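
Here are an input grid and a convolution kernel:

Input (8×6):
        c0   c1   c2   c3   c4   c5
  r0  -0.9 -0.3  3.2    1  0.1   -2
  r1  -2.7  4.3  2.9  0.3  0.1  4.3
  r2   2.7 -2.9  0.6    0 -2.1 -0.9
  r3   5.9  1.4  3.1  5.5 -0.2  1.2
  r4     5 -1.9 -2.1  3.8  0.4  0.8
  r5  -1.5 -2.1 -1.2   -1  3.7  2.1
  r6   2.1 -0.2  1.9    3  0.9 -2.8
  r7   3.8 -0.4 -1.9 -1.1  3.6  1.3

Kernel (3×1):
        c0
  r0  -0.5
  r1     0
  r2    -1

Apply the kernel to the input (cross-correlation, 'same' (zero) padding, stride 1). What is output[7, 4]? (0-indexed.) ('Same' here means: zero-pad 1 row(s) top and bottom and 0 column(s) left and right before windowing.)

-0.45

The receptive field on the zero-padded input at this output position is [0.9 / 3.6 / 0]. Elementwise product with the kernel and sum: 0.9·-0.5 + 0·-1.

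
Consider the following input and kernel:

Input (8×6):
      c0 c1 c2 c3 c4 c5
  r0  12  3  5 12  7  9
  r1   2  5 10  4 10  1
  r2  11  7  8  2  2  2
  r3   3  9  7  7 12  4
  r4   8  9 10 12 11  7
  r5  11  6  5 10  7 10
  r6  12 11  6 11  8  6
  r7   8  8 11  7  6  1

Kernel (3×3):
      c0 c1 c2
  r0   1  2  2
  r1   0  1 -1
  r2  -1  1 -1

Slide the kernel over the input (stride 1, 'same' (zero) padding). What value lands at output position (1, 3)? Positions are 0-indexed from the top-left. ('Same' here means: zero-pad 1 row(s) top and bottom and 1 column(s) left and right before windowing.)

The receptive field on the zero-padded input at this output position is [5 12 7 / 10 4 10 / 8 2 2]. Elementwise product with the kernel and sum: 5·1 + 12·2 + 7·2 + 4·1 + 10·-1 + 8·-1 + 2·1 + 2·-1.

29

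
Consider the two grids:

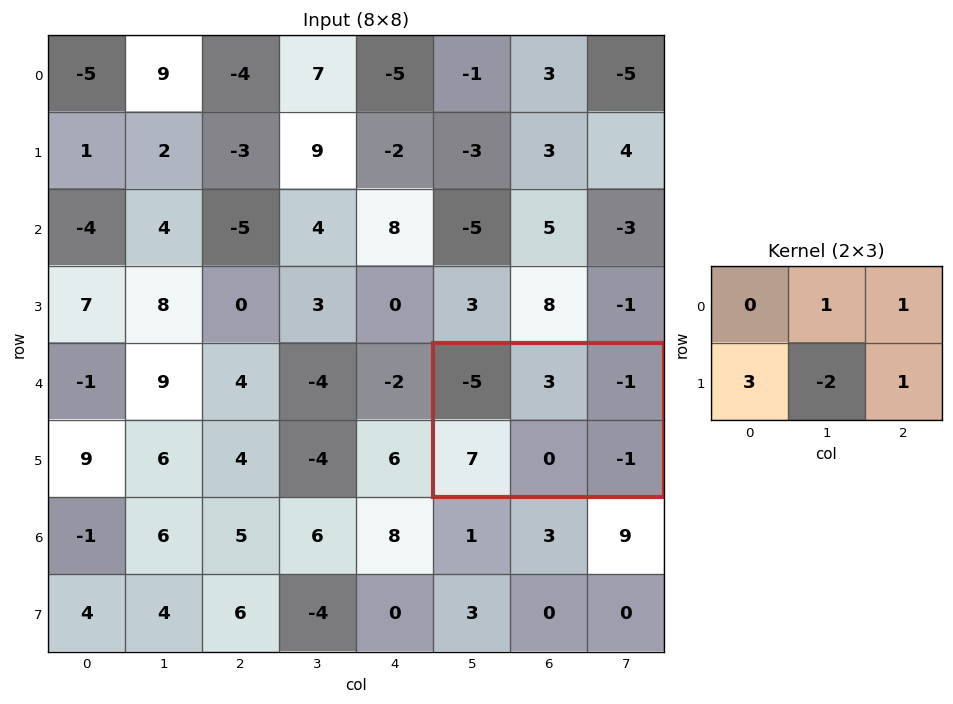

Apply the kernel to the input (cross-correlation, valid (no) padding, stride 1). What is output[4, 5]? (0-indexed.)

22

The receptive field on the input at this output position is [-5 3 -1 / 7 0 -1]. Elementwise product with the kernel and sum: 3·1 + -1·1 + 7·3 + 0·-2 + -1·1.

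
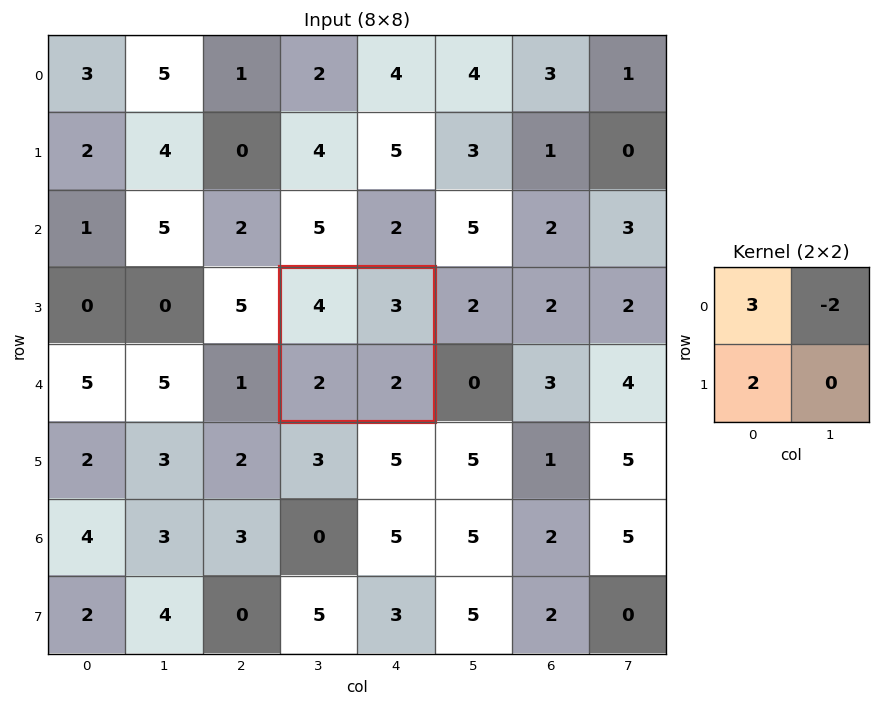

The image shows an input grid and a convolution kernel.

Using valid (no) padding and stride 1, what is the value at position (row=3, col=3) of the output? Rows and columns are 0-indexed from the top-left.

The receptive field on the input at this output position is [4 3 / 2 2]. Elementwise product with the kernel and sum: 4·3 + 3·-2 + 2·2.

10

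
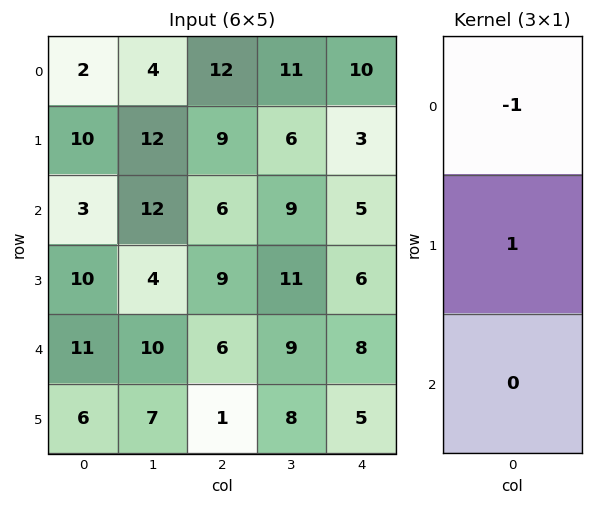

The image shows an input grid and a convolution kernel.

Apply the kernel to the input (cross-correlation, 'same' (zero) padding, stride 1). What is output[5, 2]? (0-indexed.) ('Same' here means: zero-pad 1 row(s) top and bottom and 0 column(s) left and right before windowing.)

The receptive field on the zero-padded input at this output position is [6 / 1 / 0]. Elementwise product with the kernel and sum: 6·-1 + 1·1.

-5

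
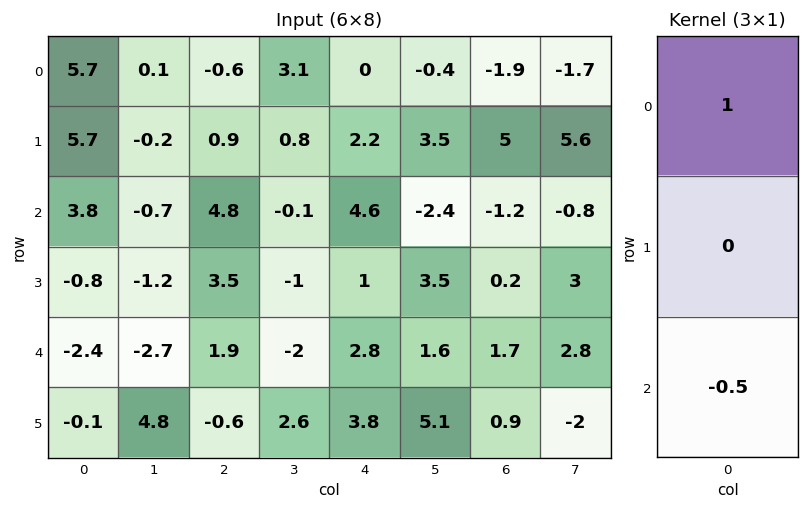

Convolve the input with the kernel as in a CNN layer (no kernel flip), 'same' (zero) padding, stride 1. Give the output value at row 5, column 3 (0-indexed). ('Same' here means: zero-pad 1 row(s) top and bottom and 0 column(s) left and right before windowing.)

-2

The receptive field on the zero-padded input at this output position is [-2 / 2.6 / 0]. Elementwise product with the kernel and sum: -2·1 + 0·-0.5.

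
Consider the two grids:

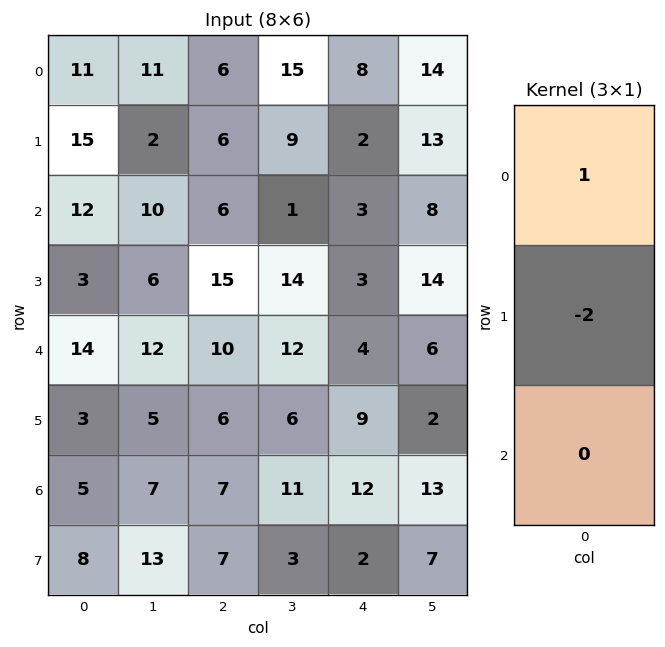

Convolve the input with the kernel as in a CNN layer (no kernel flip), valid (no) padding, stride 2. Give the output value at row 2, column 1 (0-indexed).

-2

The receptive field on the input at this output position is [10 / 6 / 7]. Elementwise product with the kernel and sum: 10·1 + 6·-2.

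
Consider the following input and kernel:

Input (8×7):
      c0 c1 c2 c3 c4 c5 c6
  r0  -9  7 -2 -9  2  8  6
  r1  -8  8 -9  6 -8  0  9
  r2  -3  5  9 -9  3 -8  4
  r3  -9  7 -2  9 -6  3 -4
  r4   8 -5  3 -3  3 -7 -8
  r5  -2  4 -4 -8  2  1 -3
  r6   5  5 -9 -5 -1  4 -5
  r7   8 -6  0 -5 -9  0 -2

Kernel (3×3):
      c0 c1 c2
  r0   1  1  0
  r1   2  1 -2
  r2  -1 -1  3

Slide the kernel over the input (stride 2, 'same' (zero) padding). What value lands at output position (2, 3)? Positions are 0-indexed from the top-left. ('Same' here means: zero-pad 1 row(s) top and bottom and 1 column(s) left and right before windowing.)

-21

The receptive field on the zero-padded input at this output position is [3 -4 0 / -7 -8 0 / 1 -3 0]. Elementwise product with the kernel and sum: 3·1 + -4·1 + -7·2 + -8·1 + 0·-2 + 1·-1 + -3·-1 + 0·3.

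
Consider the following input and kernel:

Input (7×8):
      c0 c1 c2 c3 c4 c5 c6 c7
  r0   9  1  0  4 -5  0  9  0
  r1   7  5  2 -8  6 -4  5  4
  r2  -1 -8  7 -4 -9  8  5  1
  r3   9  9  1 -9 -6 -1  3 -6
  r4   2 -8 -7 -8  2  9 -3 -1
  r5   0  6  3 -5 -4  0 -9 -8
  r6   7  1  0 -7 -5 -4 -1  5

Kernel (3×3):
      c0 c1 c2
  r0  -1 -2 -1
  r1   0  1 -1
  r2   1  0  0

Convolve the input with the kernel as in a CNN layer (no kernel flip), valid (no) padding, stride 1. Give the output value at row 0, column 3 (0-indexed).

The receptive field on the input at this output position is [4 -5 0 / -8 6 -4 / -4 -9 8]. Elementwise product with the kernel and sum: 4·-1 + -5·-2 + 0·-1 + 6·1 + -4·-1 + -4·1.

12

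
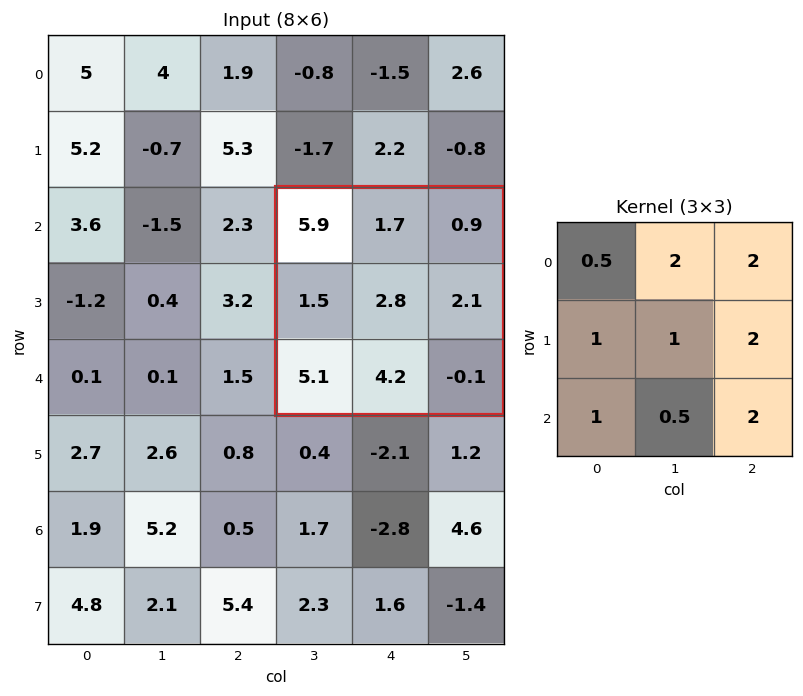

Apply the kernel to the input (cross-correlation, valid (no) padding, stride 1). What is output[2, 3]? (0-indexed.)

23.65

The receptive field on the input at this output position is [5.9 1.7 0.9 / 1.5 2.8 2.1 / 5.1 4.2 -0.1]. Elementwise product with the kernel and sum: 5.9·0.5 + 1.7·2 + 0.9·2 + 1.5·1 + 2.8·1 + 2.1·2 + 5.1·1 + 4.2·0.5 + -0.1·2.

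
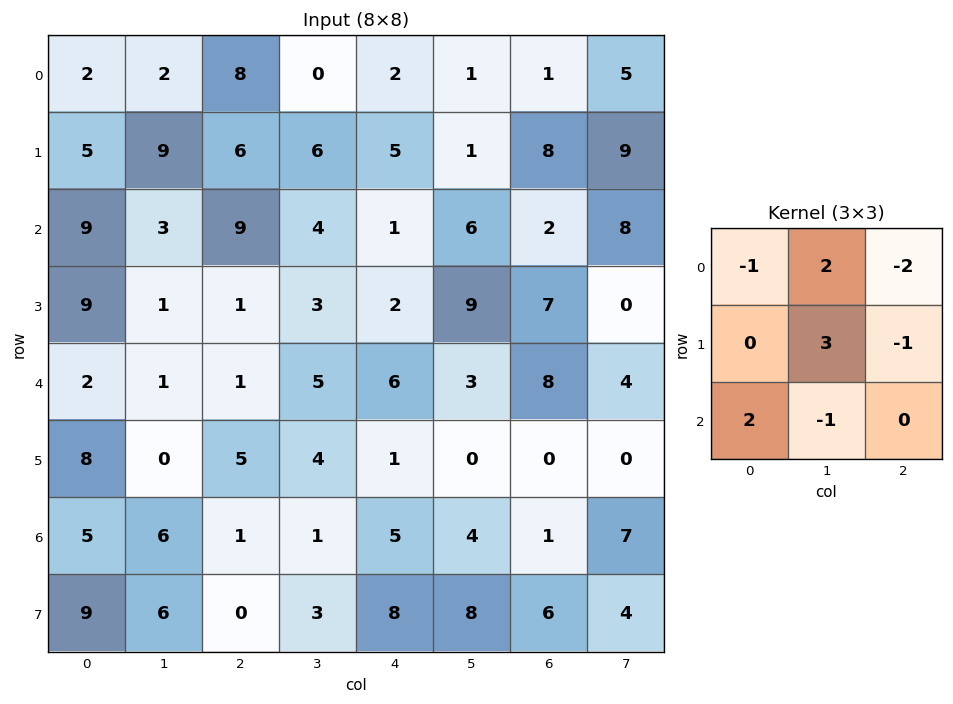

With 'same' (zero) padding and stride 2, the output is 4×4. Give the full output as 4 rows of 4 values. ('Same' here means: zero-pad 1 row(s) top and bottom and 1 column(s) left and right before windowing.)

Output[0,0]: The receptive field on the zero-padded input at this output position is [0 0 0 / 0 2 2 / 0 5 9]. Elementwise product with the kernel and sum: 0·-1 + 0·2 + 0·-2 + 2·3 + 2·-1 + 0·2 + 5·-1.
Output[0,1]: The receptive field on the zero-padded input at this output position is [0 0 0 / 2 8 0 / 9 6 6]. Elementwise product with the kernel and sum: 0·-1 + 0·2 + 0·-2 + 8·3 + 0·-1 + 9·2 + 6·-1.

-1 36 12 -8
7 15 3 6
13 -12 5 25
16 16 7 6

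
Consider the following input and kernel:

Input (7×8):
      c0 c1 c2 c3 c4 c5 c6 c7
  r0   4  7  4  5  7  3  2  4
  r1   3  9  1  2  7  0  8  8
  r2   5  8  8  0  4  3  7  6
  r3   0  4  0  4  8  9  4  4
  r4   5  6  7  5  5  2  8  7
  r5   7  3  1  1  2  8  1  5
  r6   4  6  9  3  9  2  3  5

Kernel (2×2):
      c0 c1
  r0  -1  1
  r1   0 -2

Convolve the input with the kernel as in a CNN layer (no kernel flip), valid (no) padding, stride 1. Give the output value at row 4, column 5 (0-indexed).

The receptive field on the input at this output position is [2 8 / 8 1]. Elementwise product with the kernel and sum: 2·-1 + 8·1 + 1·-2.

4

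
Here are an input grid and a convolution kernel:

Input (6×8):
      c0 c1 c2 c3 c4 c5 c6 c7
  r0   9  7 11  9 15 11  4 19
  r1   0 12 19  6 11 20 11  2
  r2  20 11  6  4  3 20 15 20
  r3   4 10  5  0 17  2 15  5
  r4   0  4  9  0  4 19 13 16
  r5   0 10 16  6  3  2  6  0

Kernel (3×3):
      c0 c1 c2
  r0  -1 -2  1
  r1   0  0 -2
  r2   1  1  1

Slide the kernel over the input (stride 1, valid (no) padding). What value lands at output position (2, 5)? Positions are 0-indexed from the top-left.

8

The receptive field on the input at this output position is [20 15 20 / 2 15 5 / 19 13 16]. Elementwise product with the kernel and sum: 20·-1 + 15·-2 + 20·1 + 5·-2 + 19·1 + 13·1 + 16·1.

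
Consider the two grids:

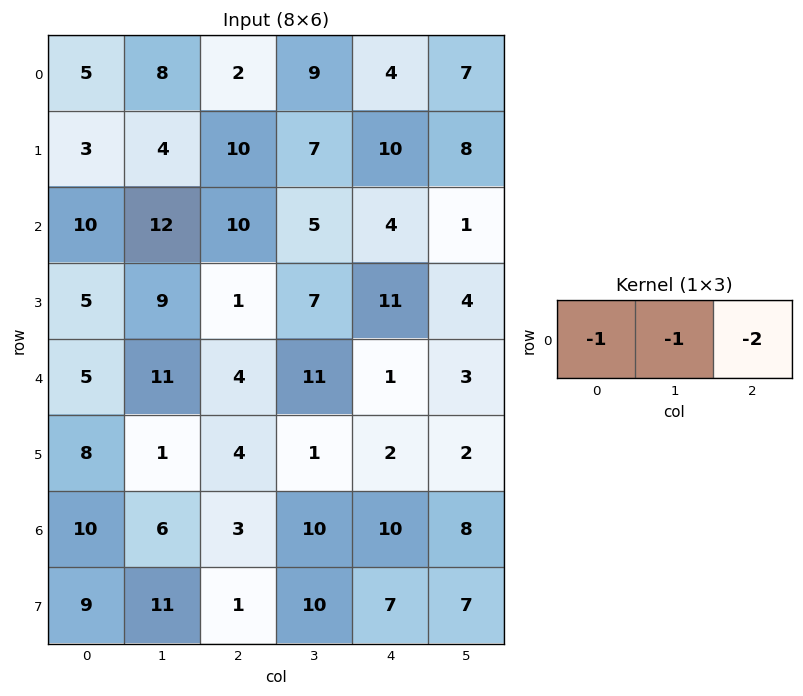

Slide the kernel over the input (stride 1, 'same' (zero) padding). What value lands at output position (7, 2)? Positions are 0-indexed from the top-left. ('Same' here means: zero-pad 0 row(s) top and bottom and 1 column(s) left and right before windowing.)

-32

The receptive field on the zero-padded input at this output position is [11 1 10]. Elementwise product with the kernel and sum: 11·-1 + 1·-1 + 10·-2.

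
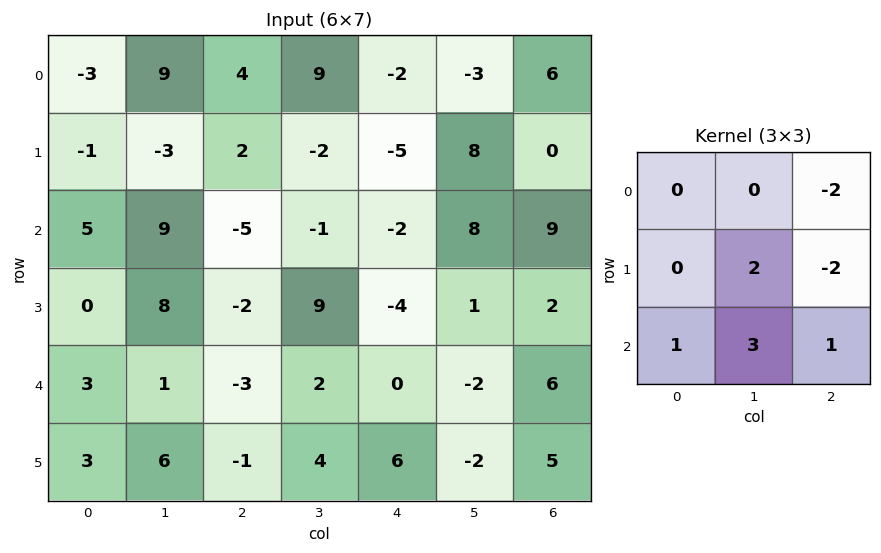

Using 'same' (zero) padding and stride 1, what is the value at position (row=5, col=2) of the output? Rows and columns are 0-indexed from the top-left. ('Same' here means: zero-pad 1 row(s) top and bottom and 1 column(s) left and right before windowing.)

-14

The receptive field on the zero-padded input at this output position is [1 -3 2 / 6 -1 4 / 0 0 0]. Elementwise product with the kernel and sum: 2·-2 + -1·2 + 4·-2 + 0·1 + 0·3 + 0·1.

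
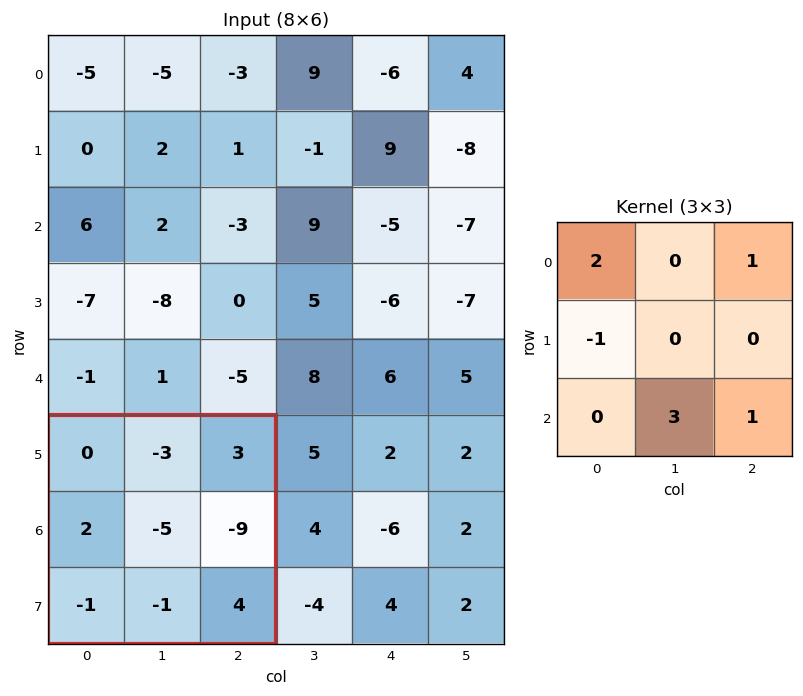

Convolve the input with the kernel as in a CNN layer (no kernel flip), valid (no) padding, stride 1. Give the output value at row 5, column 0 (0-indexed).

The receptive field on the input at this output position is [0 -3 3 / 2 -5 -9 / -1 -1 4]. Elementwise product with the kernel and sum: 0·2 + 3·1 + 2·-1 + -1·3 + 4·1.

2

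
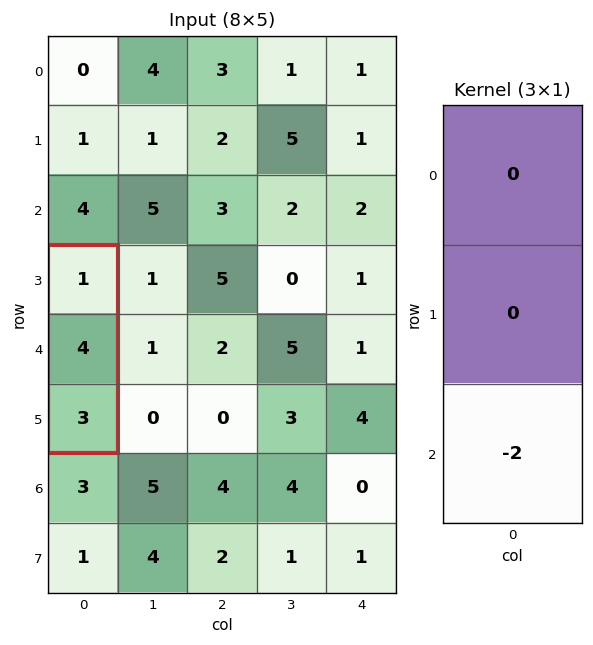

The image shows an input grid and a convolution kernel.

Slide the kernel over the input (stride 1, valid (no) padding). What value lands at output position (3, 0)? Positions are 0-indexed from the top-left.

The receptive field on the input at this output position is [1 / 4 / 3]. Elementwise product with the kernel and sum: 3·-2.

-6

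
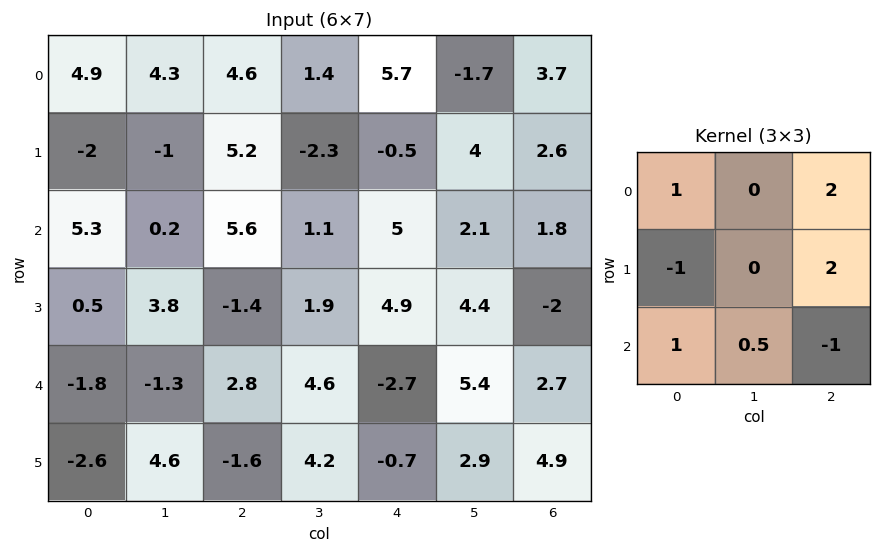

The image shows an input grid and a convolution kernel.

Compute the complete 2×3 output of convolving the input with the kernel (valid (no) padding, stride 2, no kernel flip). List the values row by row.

Output[0,0]: The receptive field on the input at this output position is [4.9 4.3 4.6 / -2 -1 5.2 / 5.3 0.2 5.6]. Elementwise product with the kernel and sum: 4.9·1 + 4.6·2 + -2·-1 + 5.2·2 + 5.3·1 + 0.2·0.5 + 5.6·-1.

26.3 10.95 23.05
7.95 34.6 -3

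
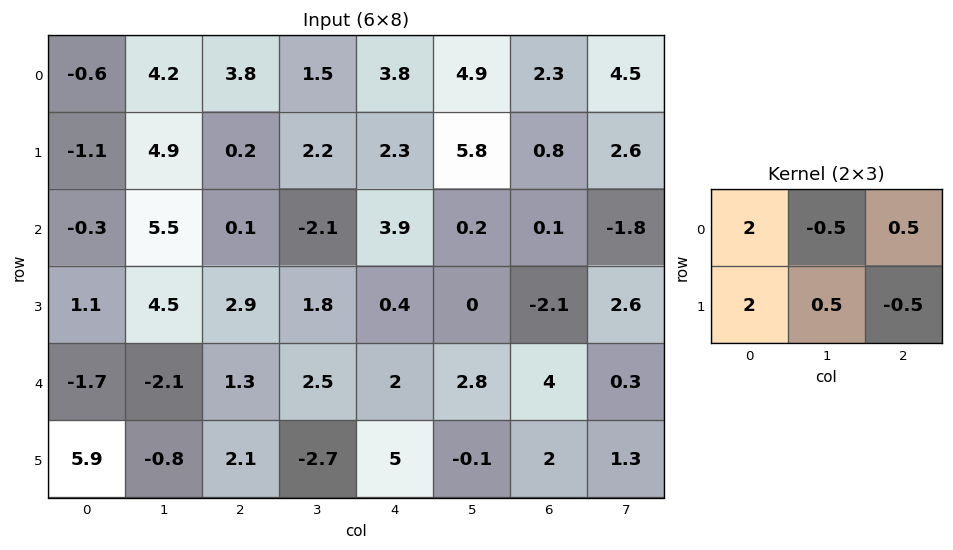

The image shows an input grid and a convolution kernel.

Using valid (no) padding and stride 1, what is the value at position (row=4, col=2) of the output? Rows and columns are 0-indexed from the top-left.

The receptive field on the input at this output position is [1.3 2.5 2 / 2.1 -2.7 5]. Elementwise product with the kernel and sum: 1.3·2 + 2.5·-0.5 + 2·0.5 + 2.1·2 + -2.7·0.5 + 5·-0.5.

2.7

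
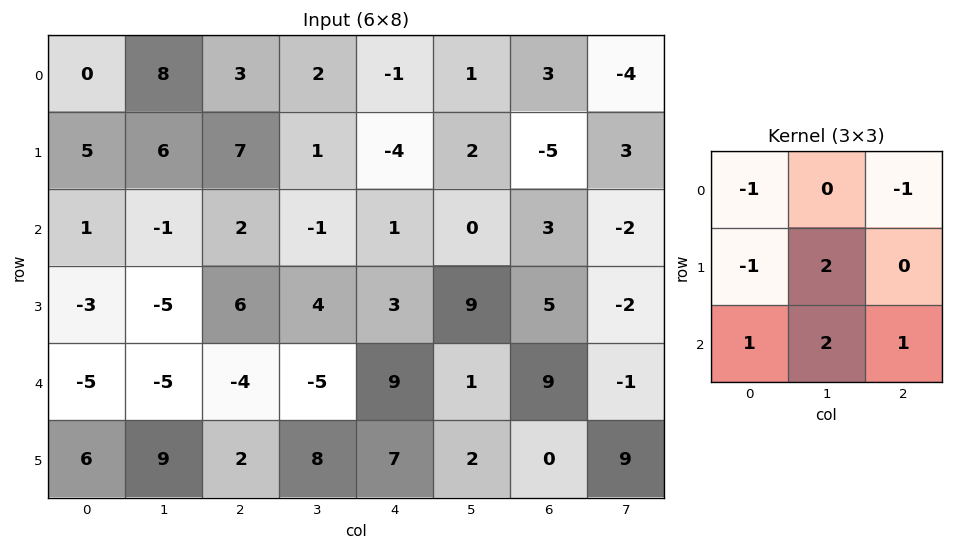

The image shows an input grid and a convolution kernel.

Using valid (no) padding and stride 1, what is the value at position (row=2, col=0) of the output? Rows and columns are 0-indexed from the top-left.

-29

The receptive field on the input at this output position is [1 -1 2 / -3 -5 6 / -5 -5 -4]. Elementwise product with the kernel and sum: 1·-1 + 2·-1 + -3·-1 + -5·2 + -5·1 + -5·2 + -4·1.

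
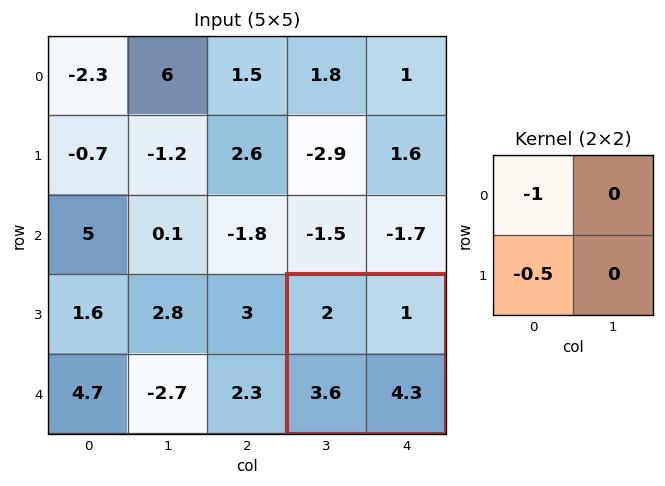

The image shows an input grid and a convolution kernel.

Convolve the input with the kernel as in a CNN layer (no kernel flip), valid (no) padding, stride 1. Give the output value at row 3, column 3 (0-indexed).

-3.8

The receptive field on the input at this output position is [2 1 / 3.6 4.3]. Elementwise product with the kernel and sum: 2·-1 + 3.6·-0.5.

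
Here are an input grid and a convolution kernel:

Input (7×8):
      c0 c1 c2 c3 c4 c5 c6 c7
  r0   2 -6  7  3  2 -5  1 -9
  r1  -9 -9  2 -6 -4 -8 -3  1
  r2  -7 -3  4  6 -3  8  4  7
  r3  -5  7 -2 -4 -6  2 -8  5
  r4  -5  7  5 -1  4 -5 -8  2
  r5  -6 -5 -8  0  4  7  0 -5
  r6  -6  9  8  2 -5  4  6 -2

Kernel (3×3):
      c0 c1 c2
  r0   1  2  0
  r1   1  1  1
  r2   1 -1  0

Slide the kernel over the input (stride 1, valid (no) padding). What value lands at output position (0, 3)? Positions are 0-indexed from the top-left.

The receptive field on the input at this output position is [3 2 -5 / -6 -4 -8 / 6 -3 8]. Elementwise product with the kernel and sum: 3·1 + 2·2 + -6·1 + -4·1 + -8·1 + 6·1 + -3·-1.

-2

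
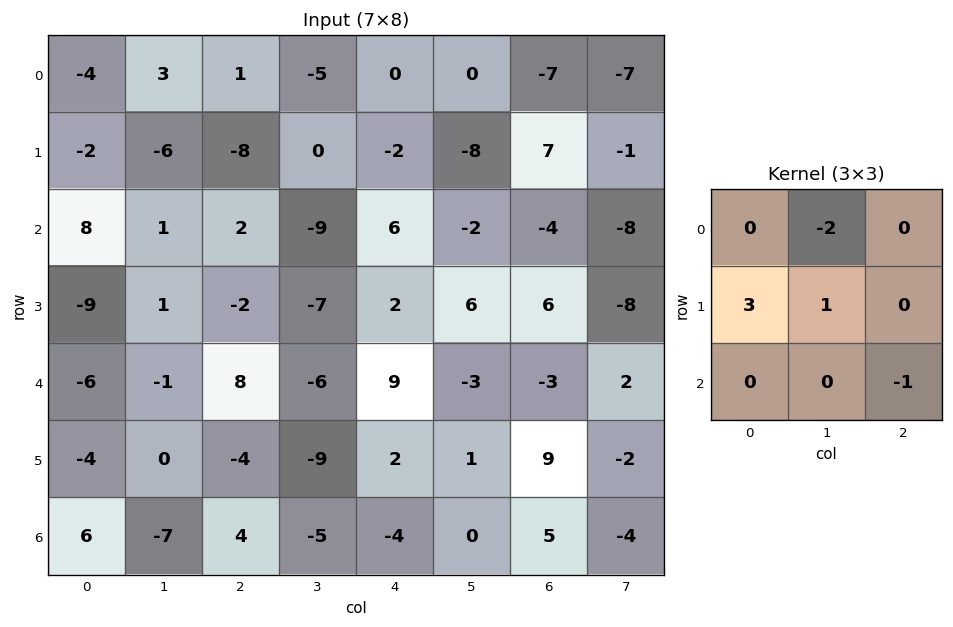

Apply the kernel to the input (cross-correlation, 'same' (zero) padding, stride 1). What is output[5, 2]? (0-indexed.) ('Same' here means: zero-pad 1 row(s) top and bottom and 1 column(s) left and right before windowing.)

The receptive field on the zero-padded input at this output position is [-1 8 -6 / 0 -4 -9 / -7 4 -5]. Elementwise product with the kernel and sum: 8·-2 + 0·3 + -4·1 + -5·-1.

-15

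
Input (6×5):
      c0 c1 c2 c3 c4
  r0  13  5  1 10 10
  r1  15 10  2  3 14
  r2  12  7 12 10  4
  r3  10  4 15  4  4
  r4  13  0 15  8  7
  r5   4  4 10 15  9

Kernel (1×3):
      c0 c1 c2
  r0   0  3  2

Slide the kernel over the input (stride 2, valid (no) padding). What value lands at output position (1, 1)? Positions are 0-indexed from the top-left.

38

The receptive field on the input at this output position is [12 10 4]. Elementwise product with the kernel and sum: 10·3 + 4·2.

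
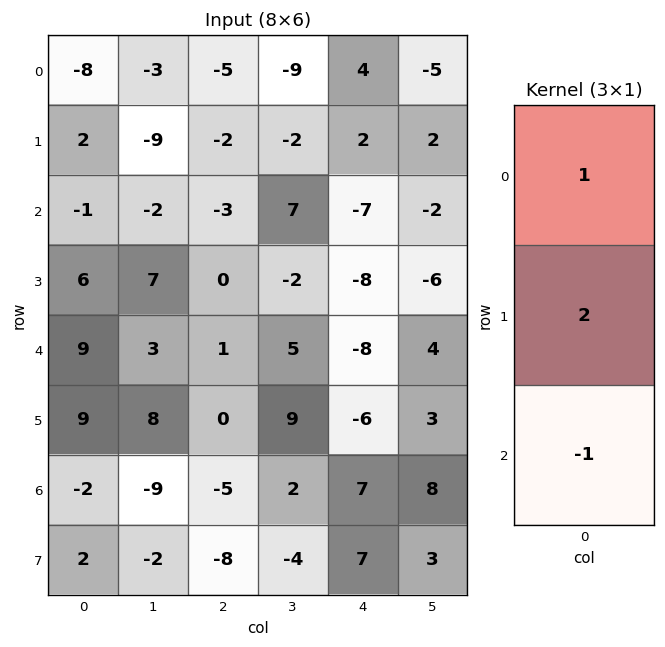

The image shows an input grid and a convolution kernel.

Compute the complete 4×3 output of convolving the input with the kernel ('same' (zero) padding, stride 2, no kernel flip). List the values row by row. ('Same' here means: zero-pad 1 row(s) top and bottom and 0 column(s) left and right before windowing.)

Output[0,0]: The receptive field on the zero-padded input at this output position is [0 / -8 / 2]. Elementwise product with the kernel and sum: 0·1 + -8·2 + 2·-1.
Output[0,1]: The receptive field on the zero-padded input at this output position is [0 / -5 / -2]. Elementwise product with the kernel and sum: 0·1 + -5·2 + -2·-1.

-18 -8 6
-6 -8 -4
15 2 -18
3 -2 1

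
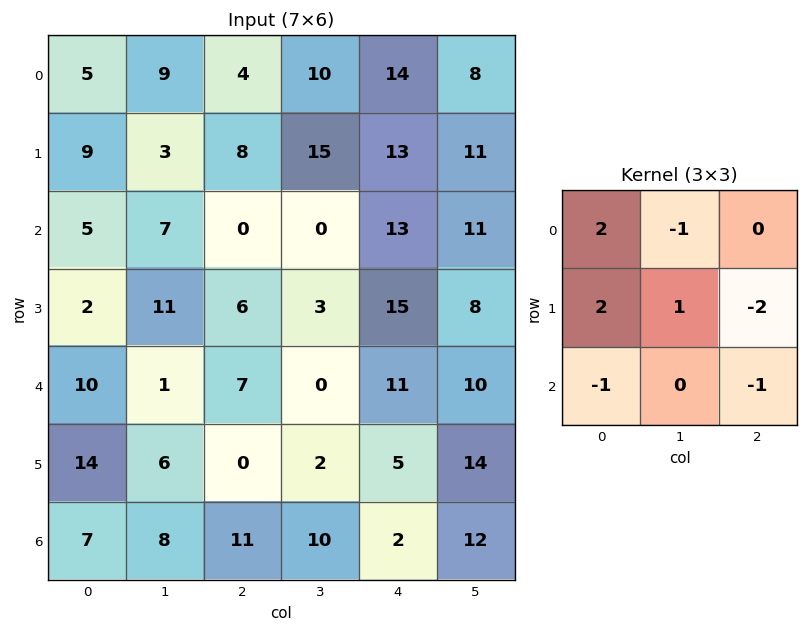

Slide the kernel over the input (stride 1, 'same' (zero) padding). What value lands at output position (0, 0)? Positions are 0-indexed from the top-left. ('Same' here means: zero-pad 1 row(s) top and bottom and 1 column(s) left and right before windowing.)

-16

The receptive field on the zero-padded input at this output position is [0 0 0 / 0 5 9 / 0 9 3]. Elementwise product with the kernel and sum: 0·2 + 0·-1 + 0·2 + 5·1 + 9·-2 + 0·-1 + 3·-1.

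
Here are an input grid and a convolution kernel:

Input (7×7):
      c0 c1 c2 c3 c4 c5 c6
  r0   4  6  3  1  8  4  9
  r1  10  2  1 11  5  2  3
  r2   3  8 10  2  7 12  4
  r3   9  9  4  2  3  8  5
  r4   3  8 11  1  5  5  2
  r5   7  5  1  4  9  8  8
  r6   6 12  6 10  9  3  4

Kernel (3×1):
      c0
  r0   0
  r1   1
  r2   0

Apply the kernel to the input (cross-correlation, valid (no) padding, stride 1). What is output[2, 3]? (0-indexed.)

2

The receptive field on the input at this output position is [2 / 2 / 1]. Elementwise product with the kernel and sum: 2·1.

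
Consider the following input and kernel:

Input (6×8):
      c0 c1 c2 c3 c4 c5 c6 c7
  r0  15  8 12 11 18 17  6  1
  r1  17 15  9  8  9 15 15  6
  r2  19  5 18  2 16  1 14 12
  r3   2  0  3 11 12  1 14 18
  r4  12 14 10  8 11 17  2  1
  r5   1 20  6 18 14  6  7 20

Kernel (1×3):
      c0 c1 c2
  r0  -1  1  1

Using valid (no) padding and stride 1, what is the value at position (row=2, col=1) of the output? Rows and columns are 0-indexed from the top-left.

The receptive field on the input at this output position is [5 18 2]. Elementwise product with the kernel and sum: 5·-1 + 18·1 + 2·1.

15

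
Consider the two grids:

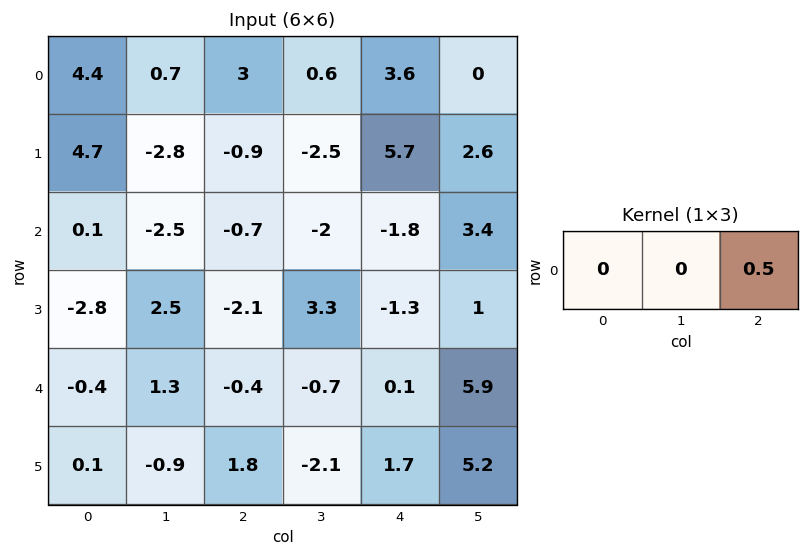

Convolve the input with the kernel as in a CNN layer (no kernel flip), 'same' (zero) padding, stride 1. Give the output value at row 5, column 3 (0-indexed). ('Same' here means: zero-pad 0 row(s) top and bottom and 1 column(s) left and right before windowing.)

0.85

The receptive field on the zero-padded input at this output position is [1.8 -2.1 1.7]. Elementwise product with the kernel and sum: 1.7·0.5.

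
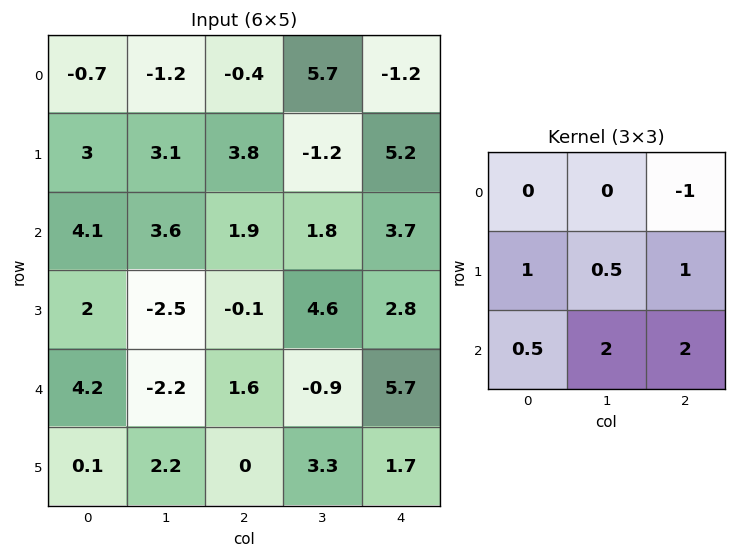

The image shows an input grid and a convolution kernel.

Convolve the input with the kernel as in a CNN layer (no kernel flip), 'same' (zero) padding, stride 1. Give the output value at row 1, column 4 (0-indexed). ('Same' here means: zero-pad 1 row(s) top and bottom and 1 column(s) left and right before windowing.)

The receptive field on the zero-padded input at this output position is [5.7 -1.2 0 / -1.2 5.2 0 / 1.8 3.7 0]. Elementwise product with the kernel and sum: 0·-1 + -1.2·1 + 5.2·0.5 + 0·1 + 1.8·0.5 + 3.7·2 + 0·2.

9.7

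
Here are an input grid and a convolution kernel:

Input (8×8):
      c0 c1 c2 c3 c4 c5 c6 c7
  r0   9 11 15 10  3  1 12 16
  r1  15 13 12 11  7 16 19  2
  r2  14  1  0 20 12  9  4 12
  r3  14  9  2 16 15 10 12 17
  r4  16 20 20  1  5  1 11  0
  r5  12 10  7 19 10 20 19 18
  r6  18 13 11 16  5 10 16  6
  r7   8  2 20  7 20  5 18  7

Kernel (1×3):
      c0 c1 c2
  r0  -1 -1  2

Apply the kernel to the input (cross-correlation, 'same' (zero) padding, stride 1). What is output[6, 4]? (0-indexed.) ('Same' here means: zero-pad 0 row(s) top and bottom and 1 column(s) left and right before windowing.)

The receptive field on the zero-padded input at this output position is [16 5 10]. Elementwise product with the kernel and sum: 16·-1 + 5·-1 + 10·2.

-1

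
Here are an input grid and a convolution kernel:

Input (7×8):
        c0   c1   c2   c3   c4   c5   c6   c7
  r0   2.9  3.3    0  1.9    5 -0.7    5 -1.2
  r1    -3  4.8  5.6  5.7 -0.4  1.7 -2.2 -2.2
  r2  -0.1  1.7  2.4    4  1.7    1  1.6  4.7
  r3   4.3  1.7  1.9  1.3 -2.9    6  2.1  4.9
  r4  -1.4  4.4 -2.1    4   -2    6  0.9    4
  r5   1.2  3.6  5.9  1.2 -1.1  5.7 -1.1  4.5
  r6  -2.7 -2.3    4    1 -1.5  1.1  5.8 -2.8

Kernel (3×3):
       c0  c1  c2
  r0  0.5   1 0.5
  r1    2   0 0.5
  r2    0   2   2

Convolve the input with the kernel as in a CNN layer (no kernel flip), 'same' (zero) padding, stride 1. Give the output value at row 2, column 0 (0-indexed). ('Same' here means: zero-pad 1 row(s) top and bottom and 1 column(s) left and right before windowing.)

12.25

The receptive field on the zero-padded input at this output position is [0 -3 4.8 / 0 -0.1 1.7 / 0 4.3 1.7]. Elementwise product with the kernel and sum: 0·0.5 + -3·1 + 4.8·0.5 + 0·2 + 1.7·0.5 + 4.3·2 + 1.7·2.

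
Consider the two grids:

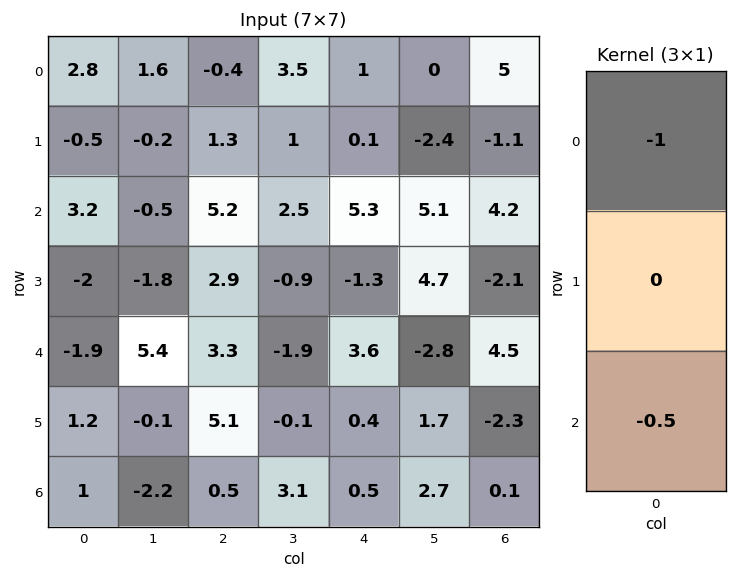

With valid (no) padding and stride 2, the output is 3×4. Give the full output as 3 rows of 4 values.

Output[0,0]: The receptive field on the input at this output position is [2.8 / -0.5 / 3.2]. Elementwise product with the kernel and sum: 2.8·-1 + 3.2·-0.5.

-4.4 -2.2 -3.65 -7.1
-2.25 -6.85 -7.1 -6.45
1.4 -3.55 -3.85 -4.55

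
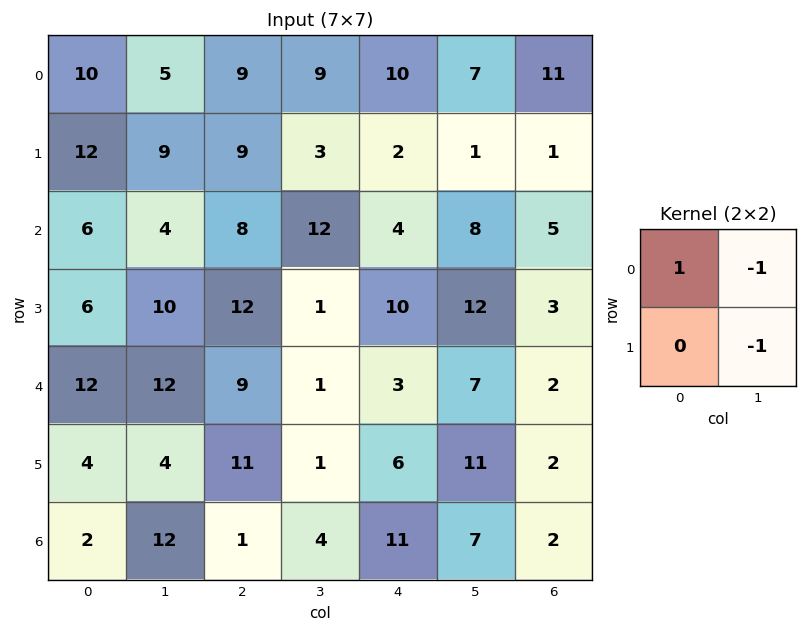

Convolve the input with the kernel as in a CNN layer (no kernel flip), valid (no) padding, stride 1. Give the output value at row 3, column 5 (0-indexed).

The receptive field on the input at this output position is [12 3 / 7 2]. Elementwise product with the kernel and sum: 12·1 + 3·-1 + 2·-1.

7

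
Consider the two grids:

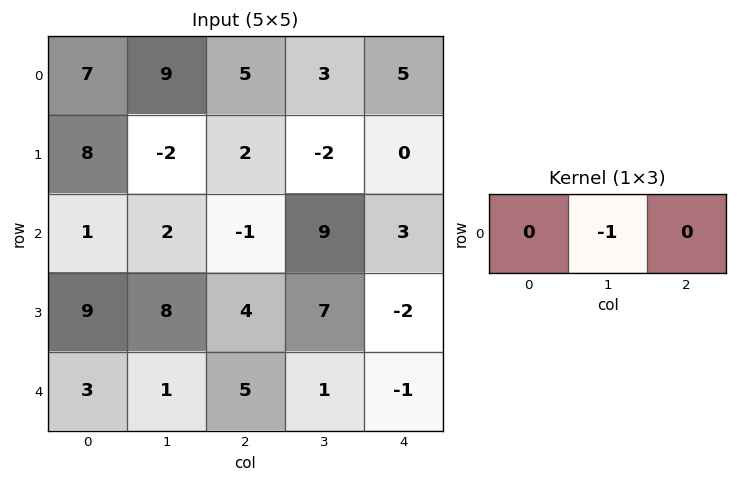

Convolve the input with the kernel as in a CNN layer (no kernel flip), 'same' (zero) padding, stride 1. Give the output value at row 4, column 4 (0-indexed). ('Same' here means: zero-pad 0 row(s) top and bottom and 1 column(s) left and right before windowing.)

The receptive field on the zero-padded input at this output position is [1 -1 0]. Elementwise product with the kernel and sum: -1·-1.

1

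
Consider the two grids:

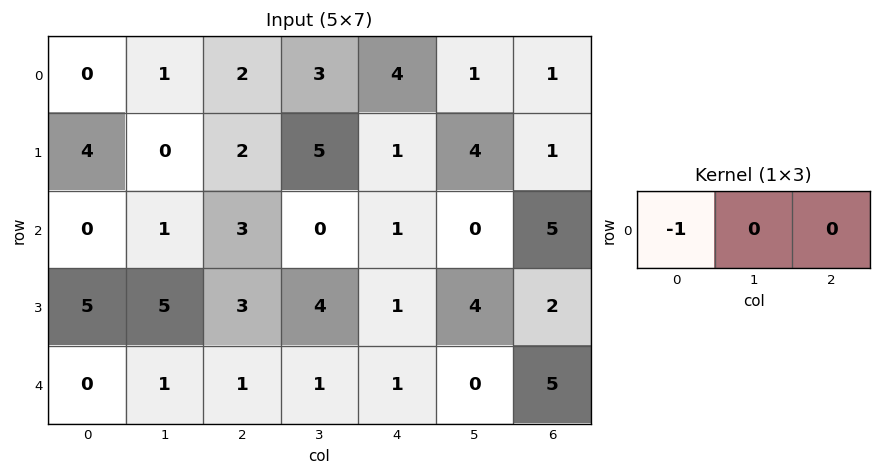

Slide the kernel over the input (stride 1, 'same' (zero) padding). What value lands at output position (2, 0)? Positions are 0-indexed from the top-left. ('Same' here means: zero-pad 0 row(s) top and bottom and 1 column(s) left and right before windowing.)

The receptive field on the zero-padded input at this output position is [0 0 1]. Elementwise product with the kernel and sum: 0·-1.

0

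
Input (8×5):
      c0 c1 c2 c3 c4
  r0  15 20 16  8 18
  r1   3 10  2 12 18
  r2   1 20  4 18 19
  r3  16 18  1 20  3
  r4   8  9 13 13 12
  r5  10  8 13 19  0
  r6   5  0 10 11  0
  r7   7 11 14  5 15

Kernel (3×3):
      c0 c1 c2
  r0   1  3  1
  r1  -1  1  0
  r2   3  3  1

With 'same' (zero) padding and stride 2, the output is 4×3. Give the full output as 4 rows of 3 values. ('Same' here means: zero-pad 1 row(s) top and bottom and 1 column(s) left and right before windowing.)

34 44 100
86 89 136
112 127 85
75 156 68

Output[0,0]: The receptive field on the zero-padded input at this output position is [0 0 0 / 0 15 20 / 0 3 10]. Elementwise product with the kernel and sum: 0·1 + 0·3 + 0·1 + 0·-1 + 15·1 + 0·3 + 3·3 + 10·1.
Output[0,1]: The receptive field on the zero-padded input at this output position is [0 0 0 / 20 16 8 / 10 2 12]. Elementwise product with the kernel and sum: 0·1 + 0·3 + 0·1 + 20·-1 + 16·1 + 10·3 + 2·3 + 12·1.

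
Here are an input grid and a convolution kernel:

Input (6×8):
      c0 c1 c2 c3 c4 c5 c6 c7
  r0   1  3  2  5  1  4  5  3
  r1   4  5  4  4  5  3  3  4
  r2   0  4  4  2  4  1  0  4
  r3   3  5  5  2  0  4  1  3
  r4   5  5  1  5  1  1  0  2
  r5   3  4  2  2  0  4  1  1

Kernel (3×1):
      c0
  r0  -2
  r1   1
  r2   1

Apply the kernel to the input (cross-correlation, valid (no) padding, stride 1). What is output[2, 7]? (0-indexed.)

-3

The receptive field on the input at this output position is [4 / 3 / 2]. Elementwise product with the kernel and sum: 4·-2 + 3·1 + 2·1.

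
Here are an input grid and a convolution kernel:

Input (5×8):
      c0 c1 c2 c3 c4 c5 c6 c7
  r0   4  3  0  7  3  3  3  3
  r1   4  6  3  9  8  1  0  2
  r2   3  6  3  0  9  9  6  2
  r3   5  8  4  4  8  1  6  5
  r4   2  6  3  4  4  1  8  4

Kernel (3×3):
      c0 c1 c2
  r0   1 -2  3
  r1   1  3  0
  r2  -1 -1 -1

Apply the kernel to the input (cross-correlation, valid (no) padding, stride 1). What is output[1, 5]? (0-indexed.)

The receptive field on the input at this output position is [1 0 2 / 9 6 2 / 1 6 5]. Elementwise product with the kernel and sum: 1·1 + 0·-2 + 2·3 + 9·1 + 6·3 + 1·-1 + 6·-1 + 5·-1.

22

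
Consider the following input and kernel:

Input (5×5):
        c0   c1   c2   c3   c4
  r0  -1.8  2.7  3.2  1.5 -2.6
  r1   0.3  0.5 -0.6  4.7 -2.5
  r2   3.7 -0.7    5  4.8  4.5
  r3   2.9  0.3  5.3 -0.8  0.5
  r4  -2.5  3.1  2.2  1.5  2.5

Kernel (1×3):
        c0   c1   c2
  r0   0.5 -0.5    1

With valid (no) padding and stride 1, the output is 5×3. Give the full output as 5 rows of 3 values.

Output[0,0]: The receptive field on the input at this output position is [-1.8 2.7 3.2]. Elementwise product with the kernel and sum: -1.8·0.5 + 2.7·-0.5 + 3.2·1.
Output[0,1]: The receptive field on the input at this output position is [2.7 3.2 1.5]. Elementwise product with the kernel and sum: 2.7·0.5 + 3.2·-0.5 + 1.5·1.

0.95 1.25 -1.75
-0.7 5.25 -5.15
7.2 1.95 4.6
6.6 -3.3 3.55
-0.6 1.95 2.85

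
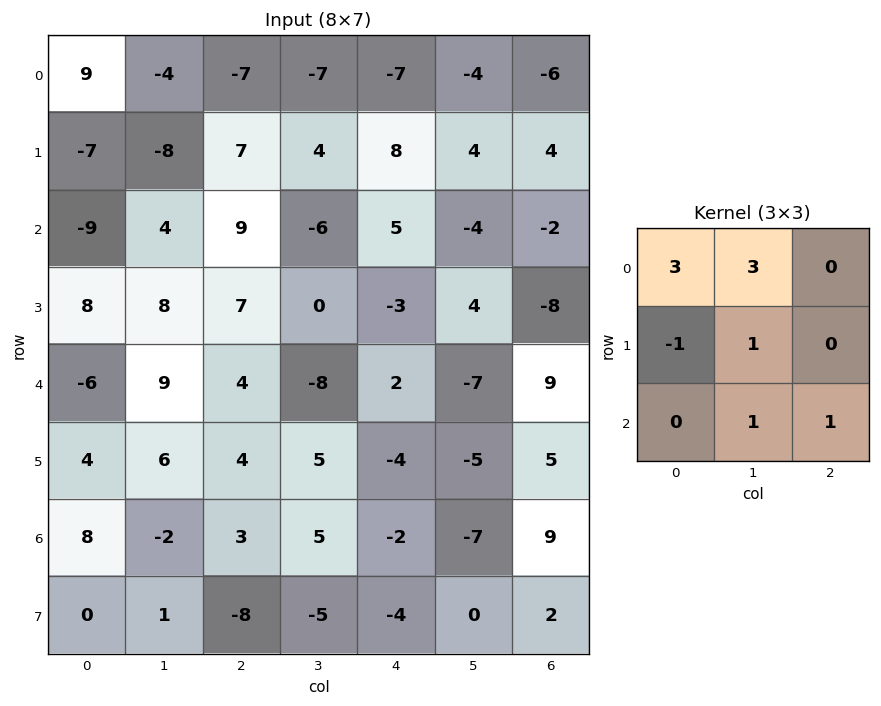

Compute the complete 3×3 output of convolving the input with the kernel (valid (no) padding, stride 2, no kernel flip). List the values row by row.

Output[0,0]: The receptive field on the input at this output position is [9 -4 -7 / -7 -8 7 / -9 4 9]. Elementwise product with the kernel and sum: 9·3 + -4·3 + -7·-1 + -8·1 + 4·1 + 9·1.

27 -46 -43
-2 -4 12
12 -8 -14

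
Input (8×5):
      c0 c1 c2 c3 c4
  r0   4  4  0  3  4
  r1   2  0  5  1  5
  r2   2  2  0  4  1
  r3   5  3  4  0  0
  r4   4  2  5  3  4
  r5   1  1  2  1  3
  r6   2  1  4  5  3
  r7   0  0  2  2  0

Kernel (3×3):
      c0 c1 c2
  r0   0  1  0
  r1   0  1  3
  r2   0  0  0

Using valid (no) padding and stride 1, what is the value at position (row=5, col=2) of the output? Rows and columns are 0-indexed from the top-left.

The receptive field on the input at this output position is [2 1 3 / 4 5 3 / 2 2 0]. Elementwise product with the kernel and sum: 1·1 + 5·1 + 3·3.

15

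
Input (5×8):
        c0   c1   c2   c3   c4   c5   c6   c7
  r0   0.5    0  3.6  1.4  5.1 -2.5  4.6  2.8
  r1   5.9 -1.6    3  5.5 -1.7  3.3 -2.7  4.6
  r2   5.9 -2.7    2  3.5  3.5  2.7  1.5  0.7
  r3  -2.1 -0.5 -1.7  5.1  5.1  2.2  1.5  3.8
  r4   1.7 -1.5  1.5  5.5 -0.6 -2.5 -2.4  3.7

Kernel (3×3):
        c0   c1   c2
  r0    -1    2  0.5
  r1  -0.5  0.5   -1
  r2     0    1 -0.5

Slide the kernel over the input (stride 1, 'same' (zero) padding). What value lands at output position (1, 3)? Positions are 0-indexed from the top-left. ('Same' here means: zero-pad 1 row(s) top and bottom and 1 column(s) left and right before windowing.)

The receptive field on the zero-padded input at this output position is [3.6 1.4 5.1 / 3 5.5 -1.7 / 2 3.5 3.5]. Elementwise product with the kernel and sum: 3.6·-1 + 1.4·2 + 5.1·0.5 + 3·-0.5 + 5.5·0.5 + -1.7·-1 + 3.5·1 + 3.5·-0.5.

6.45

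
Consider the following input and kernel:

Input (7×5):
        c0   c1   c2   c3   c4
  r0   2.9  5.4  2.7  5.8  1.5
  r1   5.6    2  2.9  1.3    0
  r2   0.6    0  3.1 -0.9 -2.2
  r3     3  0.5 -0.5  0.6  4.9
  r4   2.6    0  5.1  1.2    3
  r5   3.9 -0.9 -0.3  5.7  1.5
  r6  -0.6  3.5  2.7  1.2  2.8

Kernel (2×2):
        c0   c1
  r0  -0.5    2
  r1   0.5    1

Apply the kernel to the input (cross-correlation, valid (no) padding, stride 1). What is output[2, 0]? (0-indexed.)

1.7

The receptive field on the input at this output position is [0.6 0 / 3 0.5]. Elementwise product with the kernel and sum: 0.6·-0.5 + 0·2 + 3·0.5 + 0.5·1.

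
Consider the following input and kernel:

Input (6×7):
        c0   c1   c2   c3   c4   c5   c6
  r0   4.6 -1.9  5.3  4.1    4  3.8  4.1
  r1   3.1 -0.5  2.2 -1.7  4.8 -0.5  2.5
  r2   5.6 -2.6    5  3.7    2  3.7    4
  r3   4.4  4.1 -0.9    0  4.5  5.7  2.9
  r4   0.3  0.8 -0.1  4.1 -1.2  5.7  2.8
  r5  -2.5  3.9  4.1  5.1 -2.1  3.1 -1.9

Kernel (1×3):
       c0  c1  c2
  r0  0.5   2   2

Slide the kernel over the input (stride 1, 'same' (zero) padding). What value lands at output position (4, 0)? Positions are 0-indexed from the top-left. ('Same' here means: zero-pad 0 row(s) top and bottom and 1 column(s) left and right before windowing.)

The receptive field on the zero-padded input at this output position is [0 0.3 0.8]. Elementwise product with the kernel and sum: 0·0.5 + 0.3·2 + 0.8·2.

2.2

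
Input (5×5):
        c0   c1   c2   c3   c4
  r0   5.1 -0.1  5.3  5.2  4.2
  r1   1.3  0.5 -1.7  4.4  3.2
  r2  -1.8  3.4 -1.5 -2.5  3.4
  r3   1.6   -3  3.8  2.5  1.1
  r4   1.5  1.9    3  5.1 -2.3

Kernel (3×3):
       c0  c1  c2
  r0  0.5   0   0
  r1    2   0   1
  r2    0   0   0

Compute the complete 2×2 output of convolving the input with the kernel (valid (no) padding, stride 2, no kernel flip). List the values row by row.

Output[0,0]: The receptive field on the input at this output position is [5.1 -0.1 5.3 / 1.3 0.5 -1.7 / -1.8 3.4 -1.5]. Elementwise product with the kernel and sum: 5.1·0.5 + 1.3·2 + -1.7·1.
Output[0,1]: The receptive field on the input at this output position is [5.3 5.2 4.2 / -1.7 4.4 3.2 / -1.5 -2.5 3.4]. Elementwise product with the kernel and sum: 5.3·0.5 + -1.7·2 + 3.2·1.

3.45 2.45
6.1 7.95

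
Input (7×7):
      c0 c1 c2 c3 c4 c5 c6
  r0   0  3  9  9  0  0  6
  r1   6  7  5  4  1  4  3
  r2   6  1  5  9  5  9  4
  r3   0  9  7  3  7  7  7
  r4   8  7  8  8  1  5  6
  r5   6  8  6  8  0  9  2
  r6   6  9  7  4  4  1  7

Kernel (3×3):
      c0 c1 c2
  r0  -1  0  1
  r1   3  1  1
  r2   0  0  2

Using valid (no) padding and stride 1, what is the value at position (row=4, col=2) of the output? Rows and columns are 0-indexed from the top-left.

The receptive field on the input at this output position is [8 8 1 / 6 8 0 / 7 4 4]. Elementwise product with the kernel and sum: 8·-1 + 1·1 + 6·3 + 8·1 + 0·1 + 4·2.

27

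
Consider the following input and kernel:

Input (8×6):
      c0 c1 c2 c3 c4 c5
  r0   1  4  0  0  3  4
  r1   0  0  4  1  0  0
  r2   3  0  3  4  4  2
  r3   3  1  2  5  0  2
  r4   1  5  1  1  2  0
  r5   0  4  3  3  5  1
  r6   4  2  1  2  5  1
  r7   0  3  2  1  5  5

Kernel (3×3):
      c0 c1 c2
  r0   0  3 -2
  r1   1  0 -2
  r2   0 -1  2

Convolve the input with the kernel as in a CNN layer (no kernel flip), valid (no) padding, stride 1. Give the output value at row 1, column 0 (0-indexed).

The receptive field on the input at this output position is [0 0 4 / 3 0 3 / 3 1 2]. Elementwise product with the kernel and sum: 0·3 + 4·-2 + 3·1 + 3·-2 + 1·-1 + 2·2.

-8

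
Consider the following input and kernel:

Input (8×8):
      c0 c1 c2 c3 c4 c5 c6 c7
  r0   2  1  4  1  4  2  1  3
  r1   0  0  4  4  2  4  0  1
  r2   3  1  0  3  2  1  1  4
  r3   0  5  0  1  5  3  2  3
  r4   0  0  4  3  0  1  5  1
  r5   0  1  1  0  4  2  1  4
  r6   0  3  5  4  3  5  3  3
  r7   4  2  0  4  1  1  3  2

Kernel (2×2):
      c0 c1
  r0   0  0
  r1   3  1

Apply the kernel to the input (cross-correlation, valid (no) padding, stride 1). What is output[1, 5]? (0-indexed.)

4

The receptive field on the input at this output position is [4 0 / 1 1]. Elementwise product with the kernel and sum: 1·3 + 1·1.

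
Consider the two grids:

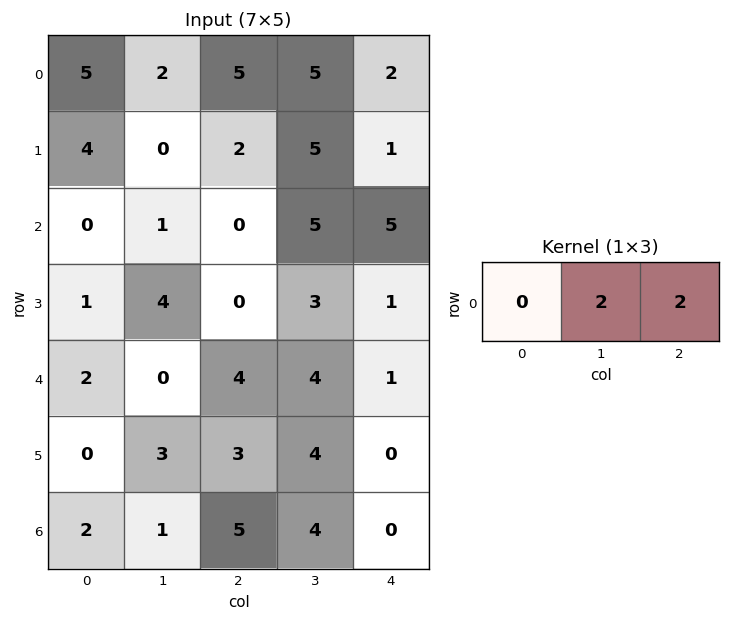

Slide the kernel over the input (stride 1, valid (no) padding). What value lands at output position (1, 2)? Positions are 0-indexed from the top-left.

The receptive field on the input at this output position is [2 5 1]. Elementwise product with the kernel and sum: 5·2 + 1·2.

12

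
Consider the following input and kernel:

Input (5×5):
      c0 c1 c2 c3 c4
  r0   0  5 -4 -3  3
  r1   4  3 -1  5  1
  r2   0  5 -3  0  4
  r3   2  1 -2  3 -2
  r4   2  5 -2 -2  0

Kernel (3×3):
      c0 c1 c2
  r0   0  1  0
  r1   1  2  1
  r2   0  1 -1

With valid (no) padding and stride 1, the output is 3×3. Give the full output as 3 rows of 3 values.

22 -1 3
13 -7 11
14 -3 0

Output[0,0]: The receptive field on the input at this output position is [0 5 -4 / 4 3 -1 / 0 5 -3]. Elementwise product with the kernel and sum: 5·1 + 4·1 + 3·2 + -1·1 + 5·1 + -3·-1.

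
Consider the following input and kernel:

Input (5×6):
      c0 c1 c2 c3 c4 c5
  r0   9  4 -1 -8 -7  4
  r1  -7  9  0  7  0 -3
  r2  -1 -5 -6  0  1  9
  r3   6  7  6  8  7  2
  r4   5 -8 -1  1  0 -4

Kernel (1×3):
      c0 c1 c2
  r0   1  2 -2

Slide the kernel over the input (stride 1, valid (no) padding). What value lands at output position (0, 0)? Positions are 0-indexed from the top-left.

19

The receptive field on the input at this output position is [9 4 -1]. Elementwise product with the kernel and sum: 9·1 + 4·2 + -1·-2.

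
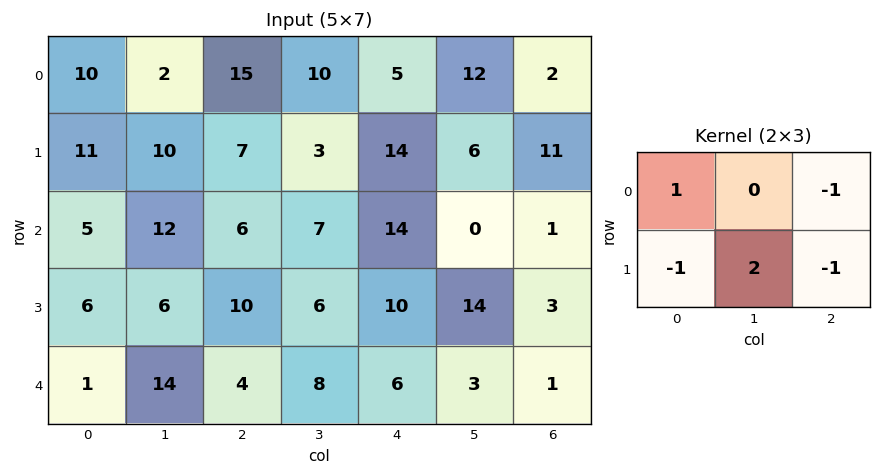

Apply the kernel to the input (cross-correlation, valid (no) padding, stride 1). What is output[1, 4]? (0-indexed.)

The receptive field on the input at this output position is [14 6 11 / 14 0 1]. Elementwise product with the kernel and sum: 14·1 + 11·-1 + 14·-1 + 0·2 + 1·-1.

-12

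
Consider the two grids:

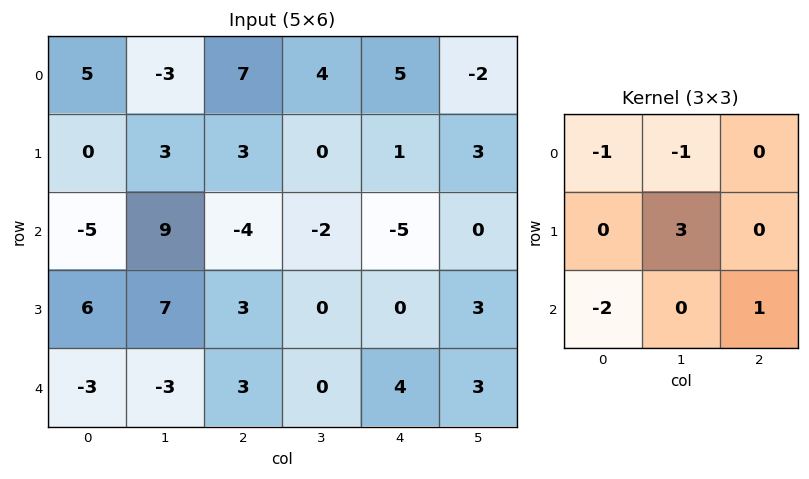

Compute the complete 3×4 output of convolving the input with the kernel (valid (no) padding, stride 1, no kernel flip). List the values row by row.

13 -15 -8 -2
15 -32 -15 -13
26 10 4 10

Output[0,0]: The receptive field on the input at this output position is [5 -3 7 / 0 3 3 / -5 9 -4]. Elementwise product with the kernel and sum: 5·-1 + -3·-1 + 3·3 + -5·-2 + -4·1.
Output[0,1]: The receptive field on the input at this output position is [-3 7 4 / 3 3 0 / 9 -4 -2]. Elementwise product with the kernel and sum: -3·-1 + 7·-1 + 3·3 + 9·-2 + -2·1.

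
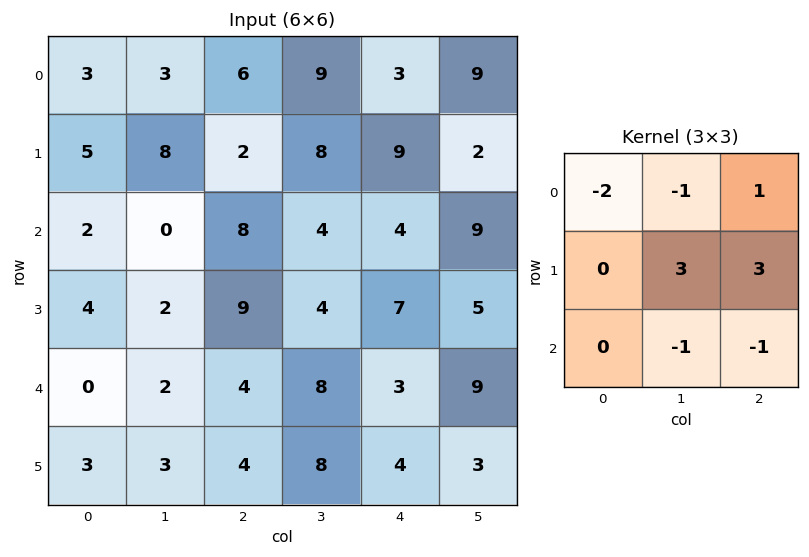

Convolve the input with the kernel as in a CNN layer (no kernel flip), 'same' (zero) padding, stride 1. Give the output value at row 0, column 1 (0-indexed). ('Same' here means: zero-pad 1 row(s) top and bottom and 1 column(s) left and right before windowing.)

The receptive field on the zero-padded input at this output position is [0 0 0 / 3 3 6 / 5 8 2]. Elementwise product with the kernel and sum: 0·-2 + 0·-1 + 0·1 + 3·3 + 6·3 + 8·-1 + 2·-1.

17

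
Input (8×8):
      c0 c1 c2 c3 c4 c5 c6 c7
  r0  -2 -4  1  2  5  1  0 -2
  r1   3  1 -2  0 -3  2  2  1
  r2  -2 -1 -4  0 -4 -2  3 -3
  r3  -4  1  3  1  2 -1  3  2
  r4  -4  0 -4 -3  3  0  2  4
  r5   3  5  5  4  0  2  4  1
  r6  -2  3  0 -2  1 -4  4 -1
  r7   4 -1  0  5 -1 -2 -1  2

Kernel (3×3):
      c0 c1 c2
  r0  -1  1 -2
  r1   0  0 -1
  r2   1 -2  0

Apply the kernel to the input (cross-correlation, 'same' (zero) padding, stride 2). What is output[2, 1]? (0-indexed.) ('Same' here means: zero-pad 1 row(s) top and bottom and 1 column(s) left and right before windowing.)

The receptive field on the zero-padded input at this output position is [1 3 1 / 0 -4 -3 / 5 5 4]. Elementwise product with the kernel and sum: 1·-1 + 3·1 + 1·-2 + -3·-1 + 5·1 + 5·-2.

-2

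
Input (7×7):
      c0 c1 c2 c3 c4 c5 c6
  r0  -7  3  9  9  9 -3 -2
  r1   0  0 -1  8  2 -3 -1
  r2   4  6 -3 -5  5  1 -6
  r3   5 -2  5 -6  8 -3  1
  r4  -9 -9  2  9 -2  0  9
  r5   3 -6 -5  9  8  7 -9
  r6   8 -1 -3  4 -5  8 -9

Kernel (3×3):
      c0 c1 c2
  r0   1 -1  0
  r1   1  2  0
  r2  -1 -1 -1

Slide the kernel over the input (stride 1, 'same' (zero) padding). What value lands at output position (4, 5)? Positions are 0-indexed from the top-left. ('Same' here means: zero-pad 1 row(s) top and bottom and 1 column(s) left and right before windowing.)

The receptive field on the zero-padded input at this output position is [8 -3 1 / -2 0 9 / 8 7 -9]. Elementwise product with the kernel and sum: 8·1 + -3·-1 + -2·1 + 0·2 + 8·-1 + 7·-1 + -9·-1.

3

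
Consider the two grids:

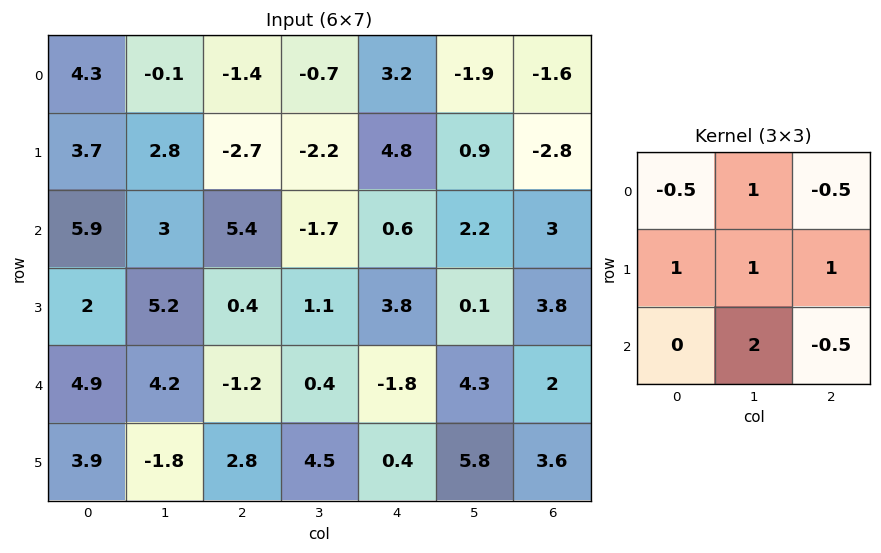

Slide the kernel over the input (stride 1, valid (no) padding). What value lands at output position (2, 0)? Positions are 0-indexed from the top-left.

13.95

The receptive field on the input at this output position is [5.9 3 5.4 / 2 5.2 0.4 / 4.9 4.2 -1.2]. Elementwise product with the kernel and sum: 5.9·-0.5 + 3·1 + 5.4·-0.5 + 2·1 + 5.2·1 + 0.4·1 + 4.2·2 + -1.2·-0.5.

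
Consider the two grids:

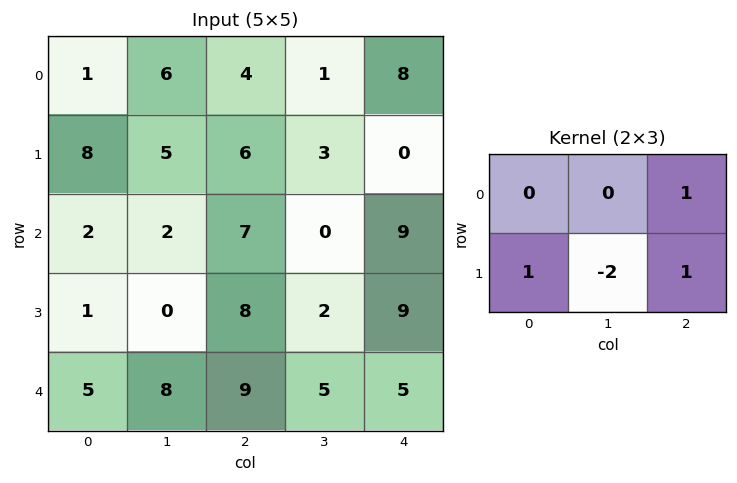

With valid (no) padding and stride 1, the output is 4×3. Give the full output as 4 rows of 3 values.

Output[0,0]: The receptive field on the input at this output position is [1 6 4 / 8 5 6]. Elementwise product with the kernel and sum: 4·1 + 8·1 + 5·-2 + 6·1.
Output[0,1]: The receptive field on the input at this output position is [6 4 1 / 5 6 3]. Elementwise product with the kernel and sum: 1·1 + 5·1 + 6·-2 + 3·1.

8 -3 8
11 -9 16
16 -14 22
6 -3 13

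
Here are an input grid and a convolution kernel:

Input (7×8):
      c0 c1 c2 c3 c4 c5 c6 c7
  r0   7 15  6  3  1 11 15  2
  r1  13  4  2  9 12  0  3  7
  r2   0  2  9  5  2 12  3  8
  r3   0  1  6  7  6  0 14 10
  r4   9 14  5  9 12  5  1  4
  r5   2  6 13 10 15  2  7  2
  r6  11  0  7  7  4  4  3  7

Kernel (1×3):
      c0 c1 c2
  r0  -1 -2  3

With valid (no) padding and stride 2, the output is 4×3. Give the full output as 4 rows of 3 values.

-19 -9 22
23 -13 -17
-22 13 -19
10 -9 -3

Output[0,0]: The receptive field on the input at this output position is [7 15 6]. Elementwise product with the kernel and sum: 7·-1 + 15·-2 + 6·3.
Output[0,1]: The receptive field on the input at this output position is [6 3 1]. Elementwise product with the kernel and sum: 6·-1 + 3·-2 + 1·3.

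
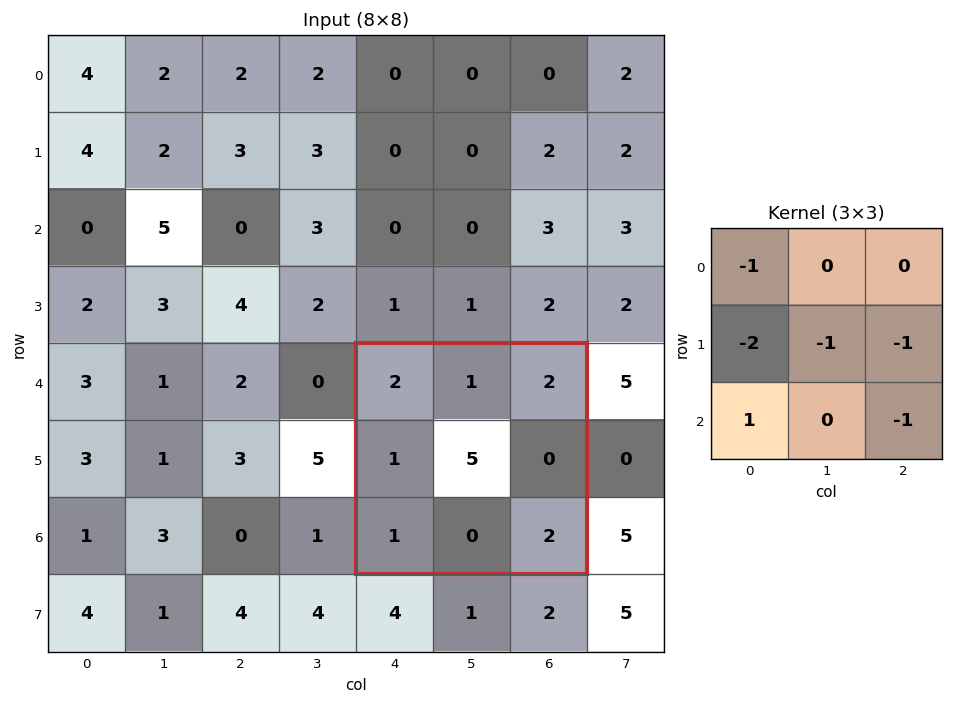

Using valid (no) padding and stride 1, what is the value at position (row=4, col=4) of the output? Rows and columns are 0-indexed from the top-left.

-10

The receptive field on the input at this output position is [2 1 2 / 1 5 0 / 1 0 2]. Elementwise product with the kernel and sum: 2·-1 + 1·-2 + 5·-1 + 0·-1 + 1·1 + 2·-1.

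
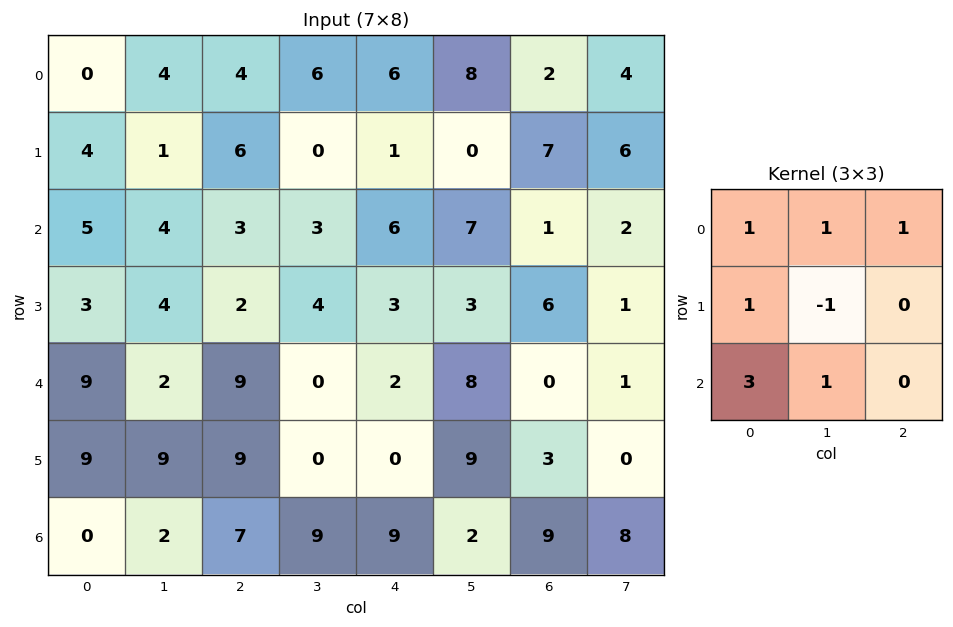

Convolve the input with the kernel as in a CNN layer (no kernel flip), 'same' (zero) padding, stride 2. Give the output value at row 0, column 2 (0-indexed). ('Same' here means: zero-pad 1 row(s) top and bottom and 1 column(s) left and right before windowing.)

The receptive field on the zero-padded input at this output position is [0 0 0 / 6 6 8 / 0 1 0]. Elementwise product with the kernel and sum: 0·1 + 0·1 + 0·1 + 6·1 + 6·-1 + 0·3 + 1·1.

1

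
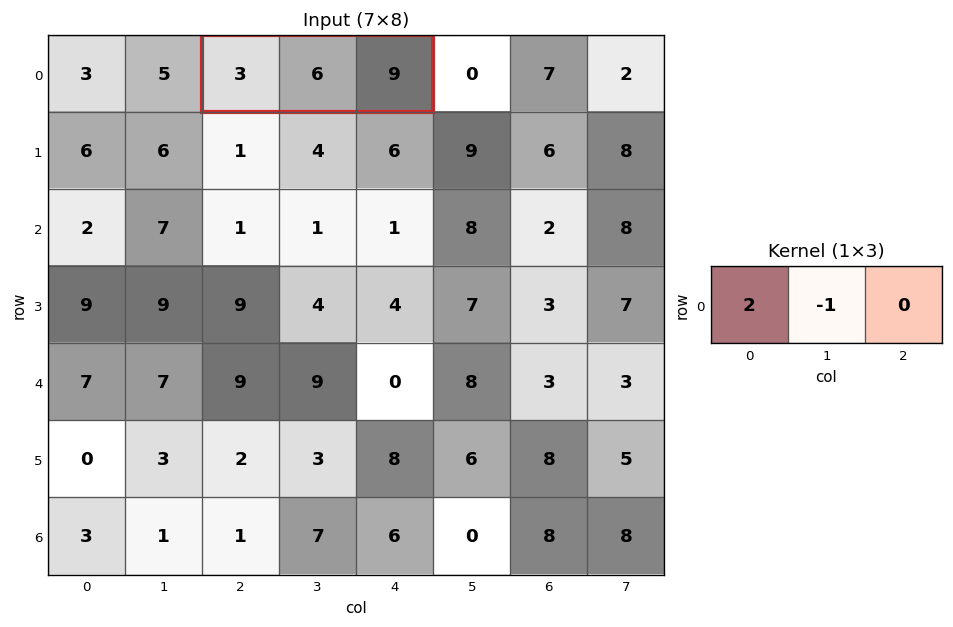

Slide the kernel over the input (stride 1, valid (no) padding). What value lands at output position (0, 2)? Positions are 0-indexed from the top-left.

0

The receptive field on the input at this output position is [3 6 9]. Elementwise product with the kernel and sum: 3·2 + 6·-1.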